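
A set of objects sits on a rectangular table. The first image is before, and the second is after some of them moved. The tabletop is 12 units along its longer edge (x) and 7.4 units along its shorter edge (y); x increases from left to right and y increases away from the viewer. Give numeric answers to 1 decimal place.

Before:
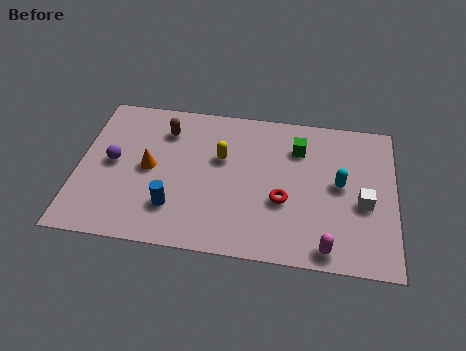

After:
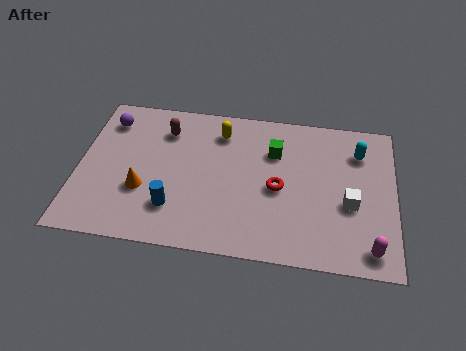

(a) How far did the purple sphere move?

2.1

From (1.3, 3.8) to (1.0, 5.9), the purple sphere covered √(0.3² + 2.1²) ≈ 2.1 units.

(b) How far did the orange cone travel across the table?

1.1

From (2.7, 3.7) to (2.5, 2.6), the orange cone covered √(0.2² + 1.1²) ≈ 1.1 units.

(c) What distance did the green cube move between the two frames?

0.9

From (8.3, 5.5) to (7.4, 5.2), the green cube covered √(0.9² + 0.3²) ≈ 0.9 units.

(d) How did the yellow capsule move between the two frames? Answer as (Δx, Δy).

(-0.1, 1.3)

The yellow capsule was at about (5.4, 4.6) and moved to about (5.3, 5.9).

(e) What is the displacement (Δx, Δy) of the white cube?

(-0.5, -0.1)

From the two frames, the white cube sits at roughly (10.8, 3.1) before and (10.3, 3.0) after.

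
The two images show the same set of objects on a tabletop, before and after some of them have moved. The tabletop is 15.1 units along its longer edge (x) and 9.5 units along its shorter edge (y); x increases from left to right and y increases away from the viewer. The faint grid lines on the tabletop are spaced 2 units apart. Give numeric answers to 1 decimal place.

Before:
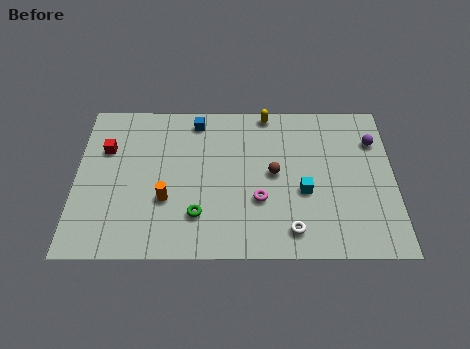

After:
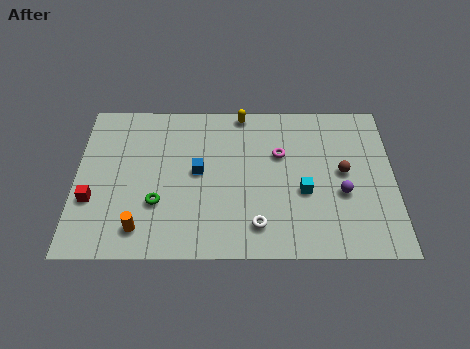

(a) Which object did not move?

the cyan cube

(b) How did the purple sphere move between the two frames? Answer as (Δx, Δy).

(-1.6, -3.2)

The purple sphere was at about (14.2, 6.9) and moved to about (12.6, 3.7).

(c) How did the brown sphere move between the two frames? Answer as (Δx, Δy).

(3.3, 0.1)

The brown sphere started near (9.4, 4.9) and ended near (12.7, 5.0).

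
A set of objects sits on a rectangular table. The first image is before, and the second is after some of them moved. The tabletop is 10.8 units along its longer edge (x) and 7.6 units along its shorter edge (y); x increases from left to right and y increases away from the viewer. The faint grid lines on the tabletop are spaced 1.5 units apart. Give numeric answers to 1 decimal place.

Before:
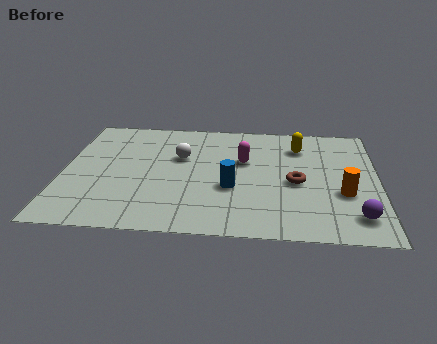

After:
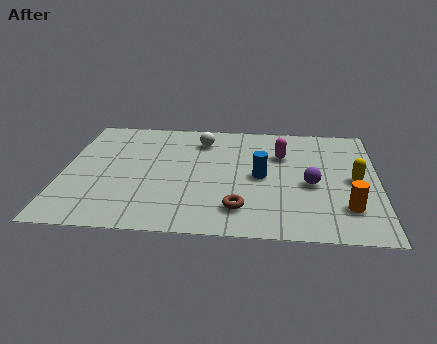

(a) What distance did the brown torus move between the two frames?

2.6

The brown torus moved from about (8.0, 3.4) to (6.1, 1.6), a distance of √(1.9² + 1.8²) ≈ 2.6.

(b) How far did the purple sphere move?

2.4

From (10.0, 1.4) to (8.5, 3.3), the purple sphere covered √(1.5² + 1.9²) ≈ 2.4 units.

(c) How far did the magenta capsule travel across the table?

1.4

From (6.2, 4.7) to (7.5, 5.2), the magenta capsule covered √(1.3² + 0.5²) ≈ 1.4 units.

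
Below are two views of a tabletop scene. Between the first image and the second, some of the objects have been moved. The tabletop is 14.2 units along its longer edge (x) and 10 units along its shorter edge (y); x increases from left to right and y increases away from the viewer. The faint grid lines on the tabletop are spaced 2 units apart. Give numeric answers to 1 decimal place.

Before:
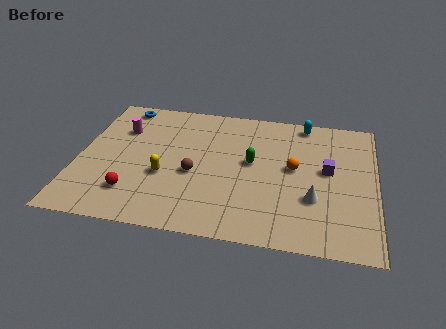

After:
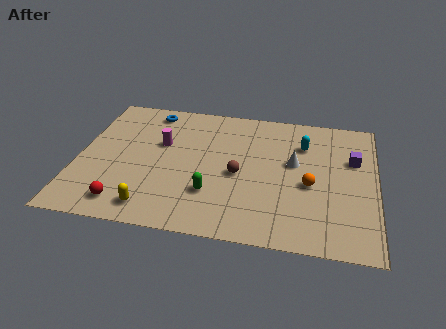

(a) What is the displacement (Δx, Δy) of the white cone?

(-1.0, 2.5)

The white cone started near (11.3, 3.3) and ended near (10.3, 5.8).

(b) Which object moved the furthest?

the green capsule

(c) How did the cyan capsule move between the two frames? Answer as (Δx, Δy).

(0.0, -1.7)

The cyan capsule started near (10.7, 9.0) and ended near (10.7, 7.3).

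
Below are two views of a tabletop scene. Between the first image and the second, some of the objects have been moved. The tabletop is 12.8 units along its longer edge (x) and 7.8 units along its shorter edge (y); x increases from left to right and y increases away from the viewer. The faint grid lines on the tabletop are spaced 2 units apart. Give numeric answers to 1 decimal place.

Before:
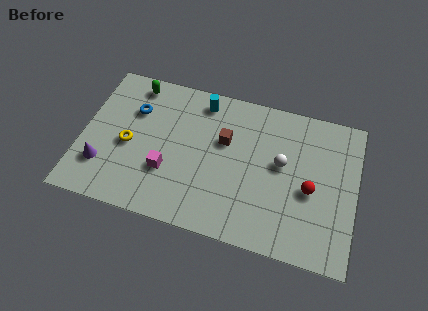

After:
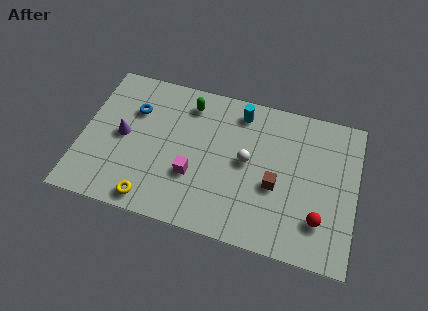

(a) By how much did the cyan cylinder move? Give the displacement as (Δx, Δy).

(1.8, -0.1)

The cyan cylinder started near (5.4, 6.7) and ended near (7.2, 6.6).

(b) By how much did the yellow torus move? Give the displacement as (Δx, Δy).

(1.3, -2.6)

The yellow torus started near (2.2, 3.5) and ended near (3.5, 0.9).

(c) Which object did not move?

the blue torus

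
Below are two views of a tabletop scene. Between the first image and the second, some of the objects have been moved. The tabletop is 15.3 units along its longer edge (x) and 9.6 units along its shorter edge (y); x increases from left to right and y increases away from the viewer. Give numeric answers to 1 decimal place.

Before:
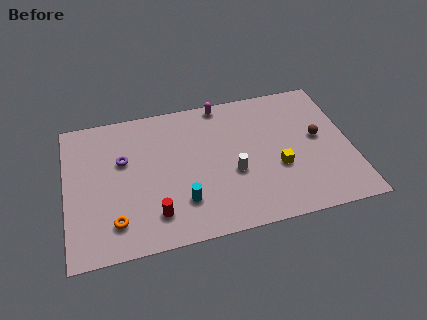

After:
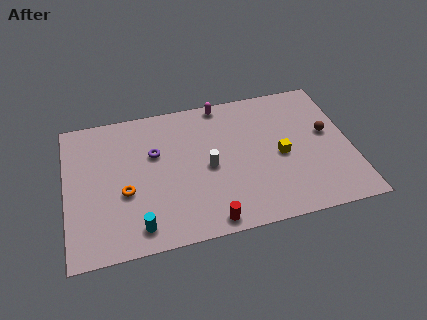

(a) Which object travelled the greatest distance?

the red cylinder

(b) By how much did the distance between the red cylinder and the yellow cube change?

-1.5

They were about 6.9 units apart before and 5.4 after — 1.5 units closer together.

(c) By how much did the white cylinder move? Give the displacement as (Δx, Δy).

(-1.3, 0.7)

The white cylinder was at about (8.9, 3.8) and moved to about (7.6, 4.5).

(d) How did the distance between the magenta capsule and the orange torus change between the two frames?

-1.7

The distance was about 9.1 in the first image and 7.4 in the second, so they moved 1.7 units closer together.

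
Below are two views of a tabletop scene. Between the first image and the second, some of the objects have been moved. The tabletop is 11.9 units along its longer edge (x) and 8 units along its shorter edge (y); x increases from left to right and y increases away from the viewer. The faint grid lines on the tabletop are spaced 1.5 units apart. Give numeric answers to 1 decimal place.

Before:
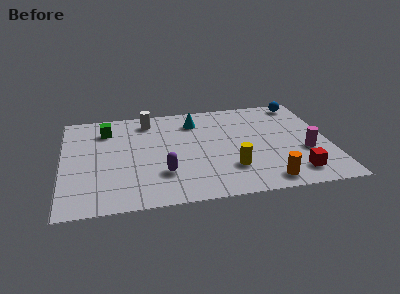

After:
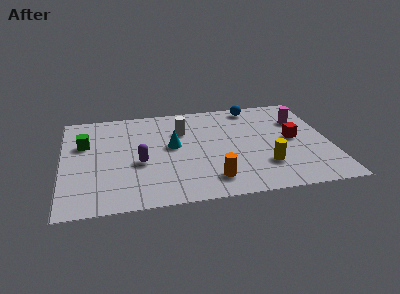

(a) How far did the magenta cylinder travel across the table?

2.6

From (10.8, 3.0) to (10.7, 5.6), the magenta cylinder covered √(0.1² + 2.6²) ≈ 2.6 units.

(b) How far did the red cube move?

2.7

The red cube was near (10.2, 1.4) before and (10.3, 4.1) after, so it travelled √(0.1² + 2.7²) ≈ 2.7 units.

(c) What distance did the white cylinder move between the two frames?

1.9

From (3.9, 6.7) to (5.4, 5.6), the white cylinder covered √(1.5² + 1.1²) ≈ 1.9 units.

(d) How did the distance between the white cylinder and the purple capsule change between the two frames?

-1.4

The distance was about 4.4 in the first image and 3.0 in the second, so they moved 1.4 units closer together.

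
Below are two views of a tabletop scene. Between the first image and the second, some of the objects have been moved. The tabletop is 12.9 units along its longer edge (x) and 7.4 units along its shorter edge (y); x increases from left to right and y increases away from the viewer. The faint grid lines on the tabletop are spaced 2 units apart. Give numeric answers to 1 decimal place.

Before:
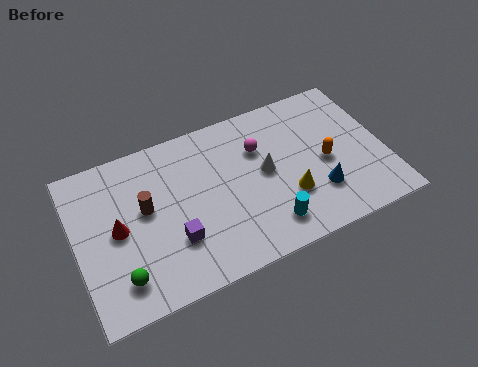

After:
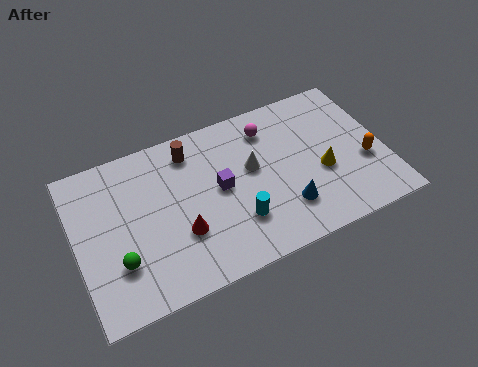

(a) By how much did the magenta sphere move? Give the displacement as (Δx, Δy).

(0.5, 0.8)

The magenta sphere was at about (7.8, 5.1) and moved to about (8.3, 5.9).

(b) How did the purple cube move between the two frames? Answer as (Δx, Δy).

(2.1, 1.6)

From the two frames, the purple cube sits at roughly (3.9, 2.3) before and (6.0, 3.9) after.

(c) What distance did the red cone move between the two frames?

2.8

The red cone was near (1.7, 3.7) before and (4.2, 2.5) after, so it travelled √(2.5² + 1.2²) ≈ 2.8 units.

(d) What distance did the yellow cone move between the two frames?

1.6

The yellow cone moved from about (8.7, 2.4) to (10.2, 3.0), a distance of √(1.5² + 0.6²) ≈ 1.6.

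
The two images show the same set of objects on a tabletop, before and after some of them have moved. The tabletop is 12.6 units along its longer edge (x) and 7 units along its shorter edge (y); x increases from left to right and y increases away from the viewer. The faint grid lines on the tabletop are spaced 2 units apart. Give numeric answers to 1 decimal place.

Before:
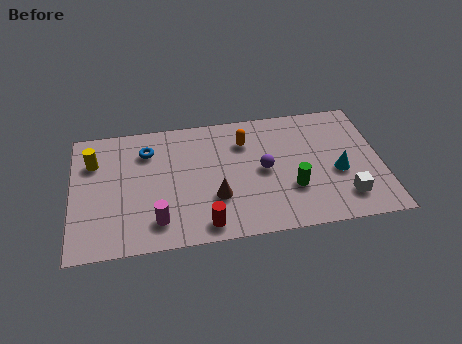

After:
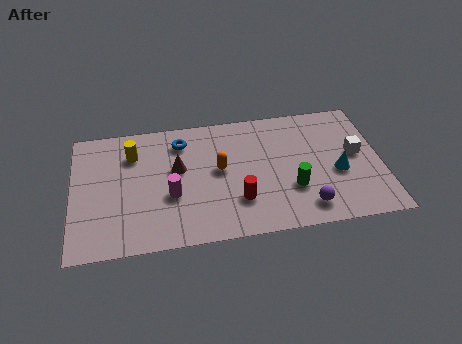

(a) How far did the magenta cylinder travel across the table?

1.4

The magenta cylinder moved from about (3.4, 1.4) to (4.0, 2.7), a distance of √(0.6² + 1.3²) ≈ 1.4.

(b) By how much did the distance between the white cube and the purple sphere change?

-0.4

They were about 3.8 units apart before and 3.4 after — 0.4 units closer together.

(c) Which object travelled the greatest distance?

the purple sphere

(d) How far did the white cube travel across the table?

2.4

The white cube was near (11.0, 1.5) before and (11.6, 3.8) after, so it travelled √(0.6² + 2.3²) ≈ 2.4 units.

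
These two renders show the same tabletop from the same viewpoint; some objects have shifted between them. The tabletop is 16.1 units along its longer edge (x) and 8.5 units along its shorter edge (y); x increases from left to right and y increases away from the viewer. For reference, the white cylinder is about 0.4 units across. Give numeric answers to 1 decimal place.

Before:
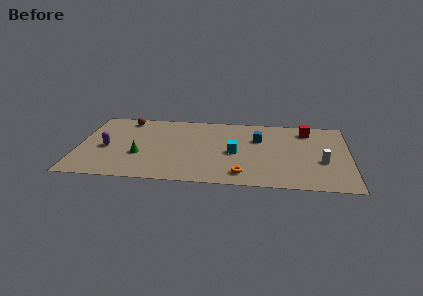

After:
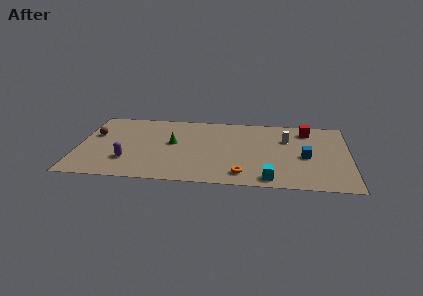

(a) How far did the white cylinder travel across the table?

3.3

From (14.5, 3.3) to (12.4, 5.8), the white cylinder covered √(2.1² + 2.5²) ≈ 3.3 units.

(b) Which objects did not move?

the orange torus and the red cube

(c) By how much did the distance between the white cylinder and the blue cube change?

-2.2

They were about 4.5 units apart before and 2.3 after — 2.2 units closer together.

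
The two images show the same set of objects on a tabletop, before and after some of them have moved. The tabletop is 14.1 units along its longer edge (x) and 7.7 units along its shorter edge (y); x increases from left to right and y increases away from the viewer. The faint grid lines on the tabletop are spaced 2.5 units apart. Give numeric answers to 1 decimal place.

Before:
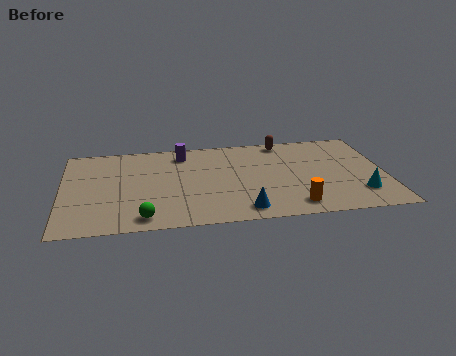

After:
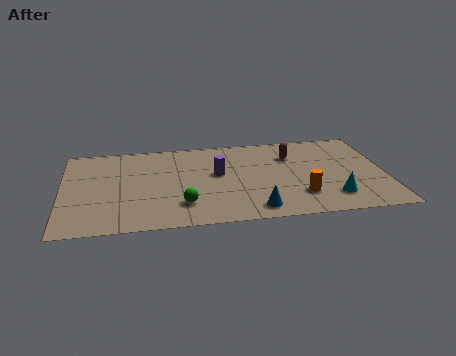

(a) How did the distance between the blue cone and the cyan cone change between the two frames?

-1.7

They were about 5.2 units apart before and 3.5 after — 1.7 units closer together.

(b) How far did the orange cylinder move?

0.9

The orange cylinder moved from about (10.0, 1.2) to (10.3, 2.0), a distance of √(0.3² + 0.8²) ≈ 0.9.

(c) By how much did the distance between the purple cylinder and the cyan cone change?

-3.2

Before: roughly 8.8 units apart; after: 5.6. That's 3.2 units closer together.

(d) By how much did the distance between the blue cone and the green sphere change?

-1.1

The distance was about 4.3 in the first image and 3.2 in the second, so they moved 1.1 units closer together.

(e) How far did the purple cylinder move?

2.5

The purple cylinder was near (5.3, 6.4) before and (6.8, 4.4) after, so it travelled √(1.5² + 2.0²) ≈ 2.5 units.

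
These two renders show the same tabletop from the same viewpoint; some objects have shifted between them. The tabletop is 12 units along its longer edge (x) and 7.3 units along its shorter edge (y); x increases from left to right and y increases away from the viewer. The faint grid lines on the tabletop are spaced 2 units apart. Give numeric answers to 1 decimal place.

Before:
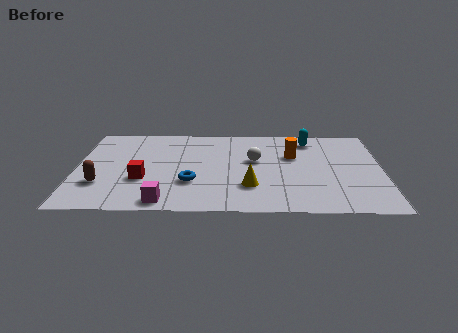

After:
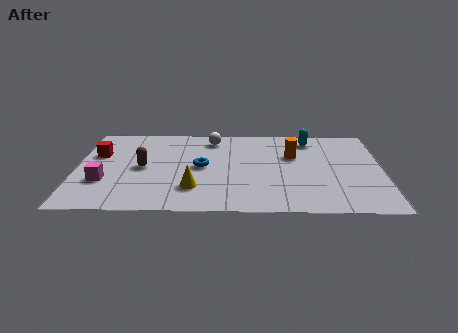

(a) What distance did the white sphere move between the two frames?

2.5

The white sphere was near (7.0, 4.3) before and (5.3, 6.1) after, so it travelled √(1.7² + 1.8²) ≈ 2.5 units.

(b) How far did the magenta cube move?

2.9

The magenta cube was near (3.5, 0.8) before and (1.1, 2.4) after, so it travelled √(2.4² + 1.6²) ≈ 2.9 units.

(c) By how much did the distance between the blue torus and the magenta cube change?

+2.1

Before: roughly 1.9 units apart; after: 4.0. That's 2.1 units further apart.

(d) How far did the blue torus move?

1.4

The blue torus was near (4.5, 2.4) before and (4.9, 3.7) after, so it travelled √(0.4² + 1.3²) ≈ 1.4 units.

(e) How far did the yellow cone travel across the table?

2.2

The yellow cone was near (6.8, 2.1) before and (4.6, 1.9) after, so it travelled √(2.2² + 0.2²) ≈ 2.2 units.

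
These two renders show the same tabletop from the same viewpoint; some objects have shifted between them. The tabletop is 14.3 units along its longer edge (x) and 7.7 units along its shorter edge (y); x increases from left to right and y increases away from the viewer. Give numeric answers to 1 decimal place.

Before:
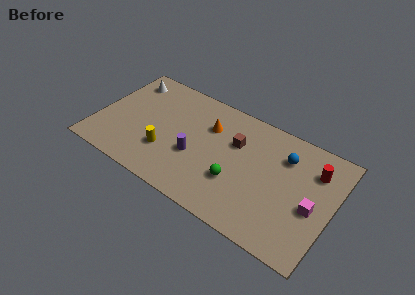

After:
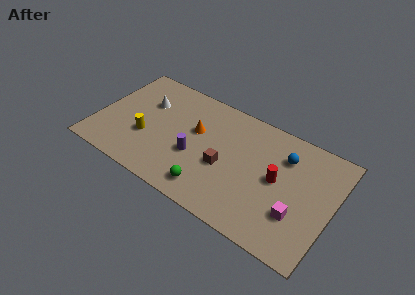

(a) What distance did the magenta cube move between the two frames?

1.2

The magenta cube was near (13.2, 3.3) before and (12.4, 2.4) after, so it travelled √(0.8² + 0.9²) ≈ 1.2 units.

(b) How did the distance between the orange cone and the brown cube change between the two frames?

+0.8

They were about 1.7 units apart before and 2.5 after — 0.8 units further apart.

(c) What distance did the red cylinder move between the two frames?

2.6

From (13.0, 5.7) to (11.0, 4.0), the red cylinder covered √(2.0² + 1.7²) ≈ 2.6 units.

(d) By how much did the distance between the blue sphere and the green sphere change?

+1.9

The distance was about 4.0 in the first image and 5.9 in the second, so they moved 1.9 units further apart.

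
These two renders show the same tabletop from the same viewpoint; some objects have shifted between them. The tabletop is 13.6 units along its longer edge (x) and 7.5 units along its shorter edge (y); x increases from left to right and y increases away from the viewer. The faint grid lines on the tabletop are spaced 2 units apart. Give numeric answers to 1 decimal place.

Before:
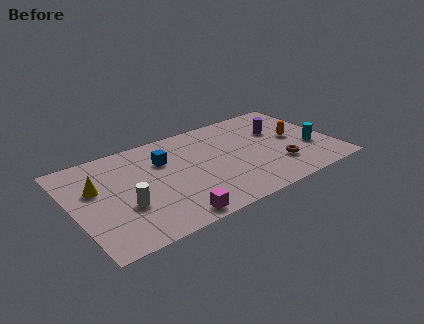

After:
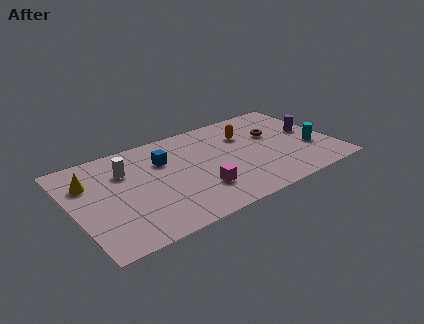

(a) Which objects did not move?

the blue cube and the cyan cylinder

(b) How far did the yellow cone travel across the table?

0.7

The yellow cone was near (1.3, 4.7) before and (1.0, 5.3) after, so it travelled √(0.3² + 0.6²) ≈ 0.7 units.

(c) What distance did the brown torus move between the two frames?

2.6

The brown torus moved from about (10.5, 2.1) to (10.7, 4.7), a distance of √(0.2² + 2.6²) ≈ 2.6.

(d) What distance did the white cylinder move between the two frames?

2.6

The white cylinder was near (2.5, 2.7) before and (2.9, 5.3) after, so it travelled √(0.4² + 2.6²) ≈ 2.6 units.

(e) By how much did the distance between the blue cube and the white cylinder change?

-1.5

The distance was about 3.5 in the first image and 2.0 in the second, so they moved 1.5 units closer together.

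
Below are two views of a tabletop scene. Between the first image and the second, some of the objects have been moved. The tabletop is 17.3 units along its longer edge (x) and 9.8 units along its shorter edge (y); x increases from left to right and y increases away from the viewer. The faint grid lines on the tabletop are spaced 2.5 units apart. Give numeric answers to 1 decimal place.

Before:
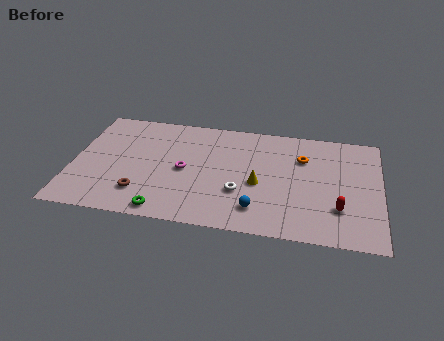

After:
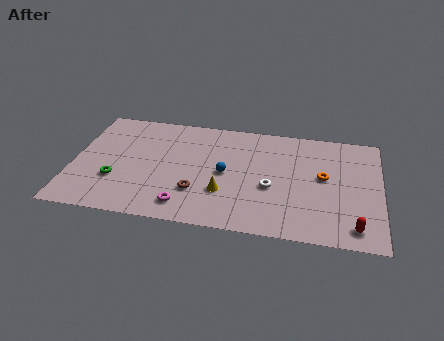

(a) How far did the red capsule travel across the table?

1.7

The red capsule was near (15.0, 2.8) before and (15.9, 1.4) after, so it travelled √(0.9² + 1.4²) ≈ 1.7 units.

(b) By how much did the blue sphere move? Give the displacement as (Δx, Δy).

(-1.9, 2.8)

The blue sphere started near (10.5, 2.0) and ended near (8.6, 4.8).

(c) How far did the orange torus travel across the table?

1.9

The orange torus was near (12.9, 6.9) before and (14.1, 5.4) after, so it travelled √(1.2² + 1.5²) ≈ 1.9 units.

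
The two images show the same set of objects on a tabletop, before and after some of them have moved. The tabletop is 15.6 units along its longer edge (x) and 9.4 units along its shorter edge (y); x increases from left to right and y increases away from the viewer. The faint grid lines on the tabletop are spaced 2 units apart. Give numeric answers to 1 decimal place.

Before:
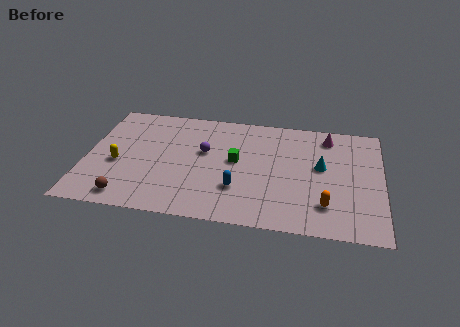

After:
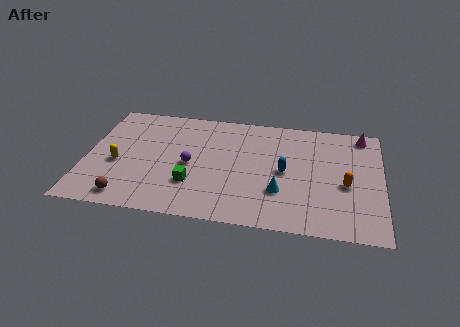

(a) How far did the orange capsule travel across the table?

2.1

From (12.7, 2.2) to (13.7, 4.0), the orange capsule covered √(1.0² + 1.8²) ≈ 2.1 units.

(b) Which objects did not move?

the yellow capsule and the brown sphere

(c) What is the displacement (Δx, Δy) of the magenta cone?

(1.8, 0.4)

The magenta cone was at about (12.7, 7.9) and moved to about (14.5, 8.3).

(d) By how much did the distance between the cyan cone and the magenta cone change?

+4.2

Before: roughly 2.6 units apart; after: 6.8. That's 4.2 units further apart.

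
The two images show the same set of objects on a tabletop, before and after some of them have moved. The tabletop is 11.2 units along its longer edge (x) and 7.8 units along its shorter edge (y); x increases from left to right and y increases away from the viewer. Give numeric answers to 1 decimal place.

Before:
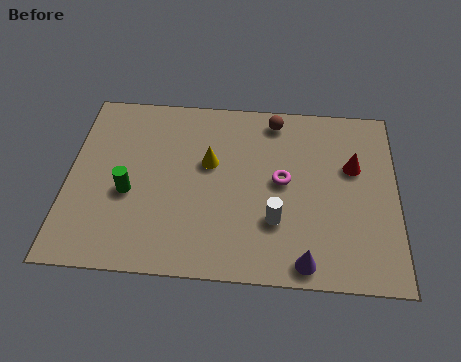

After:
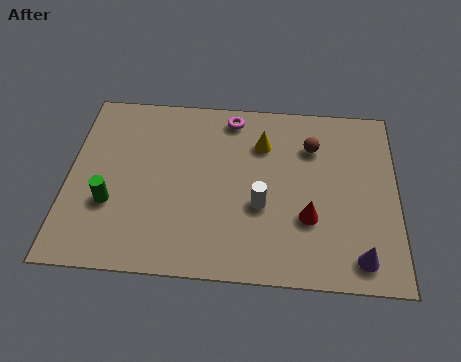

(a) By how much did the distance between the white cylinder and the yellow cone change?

-0.6

Before: roughly 3.3 units apart; after: 2.7. That's 0.6 units closer together.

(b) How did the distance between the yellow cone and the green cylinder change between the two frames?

+2.8

Before: roughly 3.1 units apart; after: 5.9. That's 2.8 units further apart.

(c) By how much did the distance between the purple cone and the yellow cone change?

+0.6

Before: roughly 5.1 units apart; after: 5.7. That's 0.6 units further apart.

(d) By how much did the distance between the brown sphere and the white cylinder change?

-1.2

Before: roughly 4.4 units apart; after: 3.2. That's 1.2 units closer together.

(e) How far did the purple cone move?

1.8

The purple cone moved from about (8.1, 0.8) to (9.9, 1.1), a distance of √(1.8² + 0.3²) ≈ 1.8.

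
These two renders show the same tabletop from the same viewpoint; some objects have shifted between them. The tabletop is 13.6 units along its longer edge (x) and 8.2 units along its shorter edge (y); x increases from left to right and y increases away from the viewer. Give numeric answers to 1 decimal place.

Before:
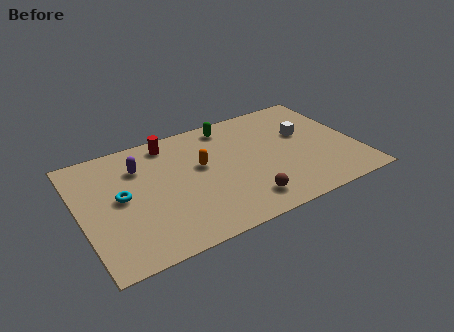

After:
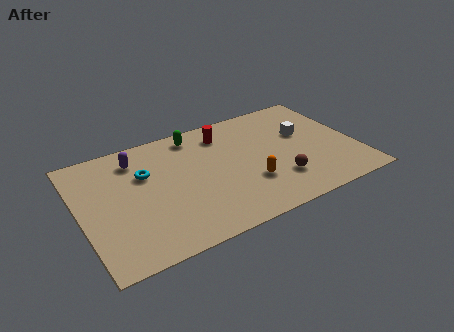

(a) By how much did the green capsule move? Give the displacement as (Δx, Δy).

(-1.7, 0.0)

From the two frames, the green capsule sits at roughly (7.7, 7.1) before and (6.0, 7.1) after.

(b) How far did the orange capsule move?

3.0

The orange capsule moved from about (6.0, 4.8) to (8.1, 2.6), a distance of √(2.1² + 2.2²) ≈ 3.0.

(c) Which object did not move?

the white cube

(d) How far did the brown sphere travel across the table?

1.9

From (7.7, 1.5) to (9.5, 2.2), the brown sphere covered √(1.8² + 0.7²) ≈ 1.9 units.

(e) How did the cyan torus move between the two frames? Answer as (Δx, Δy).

(1.3, 1.1)

The cyan torus started near (2.0, 4.3) and ended near (3.3, 5.4).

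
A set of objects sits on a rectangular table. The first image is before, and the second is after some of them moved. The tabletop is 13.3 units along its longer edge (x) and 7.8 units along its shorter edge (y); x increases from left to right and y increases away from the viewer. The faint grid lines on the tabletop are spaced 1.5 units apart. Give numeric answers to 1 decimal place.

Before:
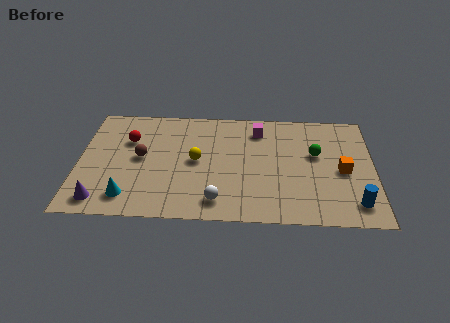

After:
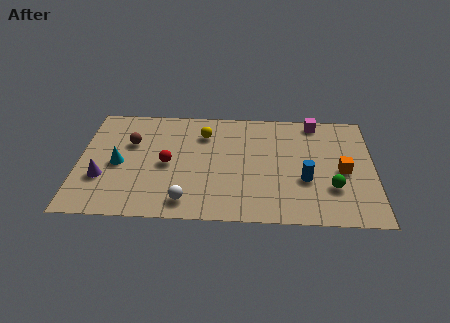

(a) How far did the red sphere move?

2.4

From (2.2, 5.3) to (4.0, 3.7), the red sphere covered √(1.8² + 1.6²) ≈ 2.4 units.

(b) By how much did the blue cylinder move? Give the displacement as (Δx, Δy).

(-2.2, 1.5)

The blue cylinder started near (12.4, 1.4) and ended near (10.2, 2.9).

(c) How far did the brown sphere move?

1.1

From (2.8, 4.1) to (2.3, 5.1), the brown sphere covered √(0.5² + 1.0²) ≈ 1.1 units.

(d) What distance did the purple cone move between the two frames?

1.5

From (1.1, 1.1) to (1.1, 2.6), the purple cone covered √(0.0² + 1.5²) ≈ 1.5 units.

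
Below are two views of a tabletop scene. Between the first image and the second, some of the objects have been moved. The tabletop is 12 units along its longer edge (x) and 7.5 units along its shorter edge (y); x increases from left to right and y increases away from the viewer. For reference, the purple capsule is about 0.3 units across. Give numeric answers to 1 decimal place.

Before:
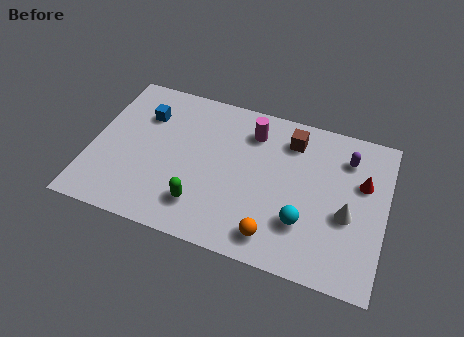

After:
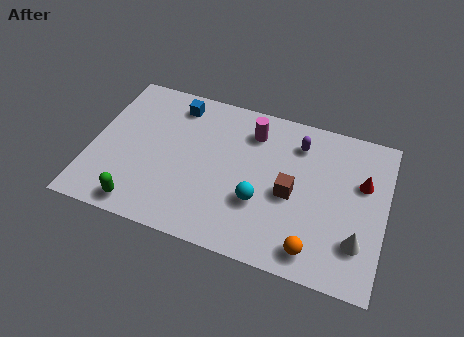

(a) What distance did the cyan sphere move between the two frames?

1.8

From (8.8, 2.2) to (7.0, 2.6), the cyan sphere covered √(1.8² + 0.4²) ≈ 1.8 units.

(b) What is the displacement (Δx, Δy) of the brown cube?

(0.2, -2.6)

The brown cube was at about (8.0, 6.0) and moved to about (8.2, 3.4).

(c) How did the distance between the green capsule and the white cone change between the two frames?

+2.8

Before: roughly 6.0 units apart; after: 8.8. That's 2.8 units further apart.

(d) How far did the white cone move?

1.2

The white cone moved from about (10.5, 3.1) to (11.0, 2.0), a distance of √(0.5² + 1.1²) ≈ 1.2.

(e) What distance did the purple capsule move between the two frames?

2.0

The purple capsule was near (10.3, 5.8) before and (8.3, 5.9) after, so it travelled √(2.0² + 0.1²) ≈ 2.0 units.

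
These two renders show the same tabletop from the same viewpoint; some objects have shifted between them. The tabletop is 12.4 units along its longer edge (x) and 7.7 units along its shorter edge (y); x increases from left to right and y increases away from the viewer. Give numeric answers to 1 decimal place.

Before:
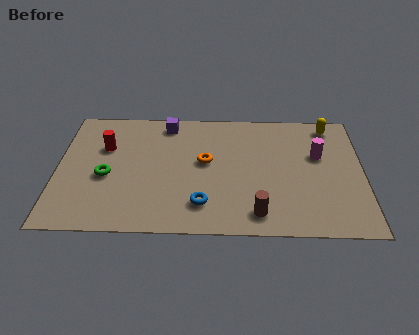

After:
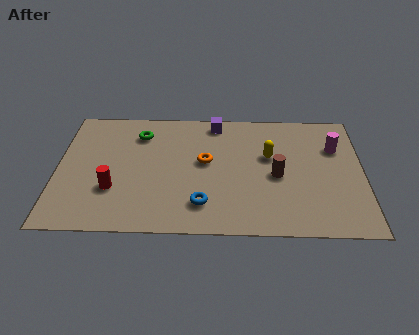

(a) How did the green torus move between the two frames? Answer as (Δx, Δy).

(1.3, 2.7)

The green torus started near (2.0, 3.3) and ended near (3.3, 6.0).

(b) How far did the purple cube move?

2.0

The purple cube was near (4.4, 6.7) before and (6.4, 6.8) after, so it travelled √(2.0² + 0.1²) ≈ 2.0 units.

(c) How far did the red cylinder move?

2.6

The red cylinder moved from about (1.9, 5.1) to (2.3, 2.5), a distance of √(0.4² + 2.6²) ≈ 2.6.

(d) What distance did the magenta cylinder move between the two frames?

0.9

The magenta cylinder moved from about (10.6, 4.8) to (11.3, 5.3), a distance of √(0.7² + 0.5²) ≈ 0.9.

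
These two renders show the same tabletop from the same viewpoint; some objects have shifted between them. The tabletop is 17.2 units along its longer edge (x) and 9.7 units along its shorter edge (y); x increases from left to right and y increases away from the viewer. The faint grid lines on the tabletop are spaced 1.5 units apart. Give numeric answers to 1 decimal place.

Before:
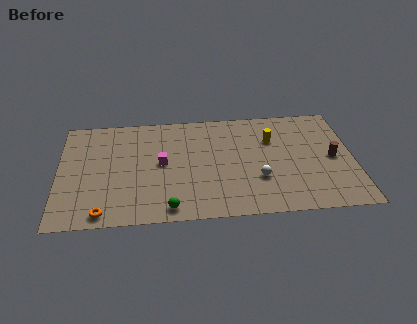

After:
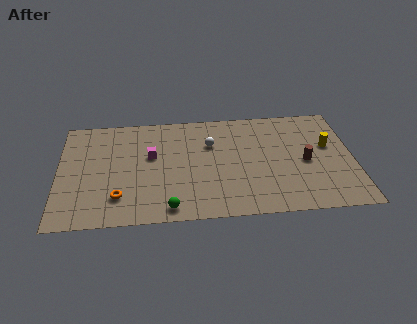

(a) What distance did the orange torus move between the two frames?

1.6

The orange torus moved from about (2.6, 1.0) to (3.5, 2.3), a distance of √(0.9² + 1.3²) ≈ 1.6.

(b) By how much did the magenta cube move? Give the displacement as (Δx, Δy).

(-0.6, 0.7)

The magenta cube was at about (6.0, 5.1) and moved to about (5.4, 5.8).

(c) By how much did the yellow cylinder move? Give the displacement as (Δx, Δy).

(3.3, -0.9)

From the two frames, the yellow cylinder sits at roughly (12.5, 6.7) before and (15.8, 5.8) after.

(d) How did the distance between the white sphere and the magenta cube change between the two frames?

-2.3

The distance was about 5.9 in the first image and 3.6 in the second, so they moved 2.3 units closer together.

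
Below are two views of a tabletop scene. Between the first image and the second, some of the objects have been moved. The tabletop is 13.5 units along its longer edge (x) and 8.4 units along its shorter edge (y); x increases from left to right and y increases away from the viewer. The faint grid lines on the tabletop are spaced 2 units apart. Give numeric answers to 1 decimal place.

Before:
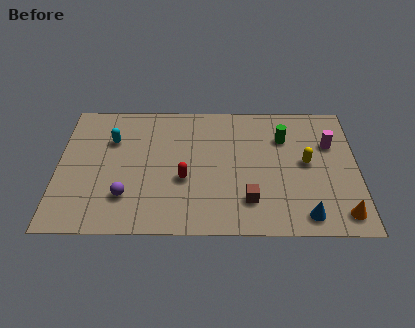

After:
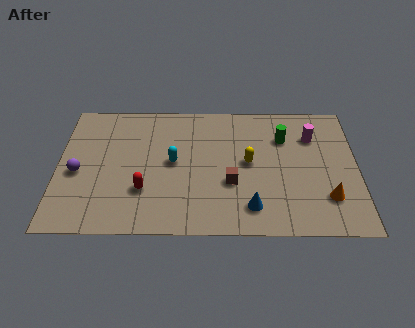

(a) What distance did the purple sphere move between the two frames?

2.7

The purple sphere moved from about (3.1, 2.2) to (0.9, 3.7), a distance of √(2.2² + 1.5²) ≈ 2.7.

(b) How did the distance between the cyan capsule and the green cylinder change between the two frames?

-2.6

The distance was about 7.8 in the first image and 5.2 in the second, so they moved 2.6 units closer together.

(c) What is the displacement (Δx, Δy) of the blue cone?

(-2.4, 0.5)

The blue cone started near (11.1, 1.1) and ended near (8.7, 1.6).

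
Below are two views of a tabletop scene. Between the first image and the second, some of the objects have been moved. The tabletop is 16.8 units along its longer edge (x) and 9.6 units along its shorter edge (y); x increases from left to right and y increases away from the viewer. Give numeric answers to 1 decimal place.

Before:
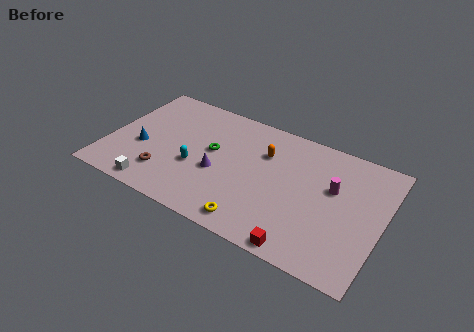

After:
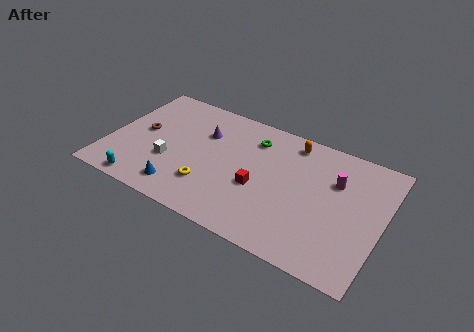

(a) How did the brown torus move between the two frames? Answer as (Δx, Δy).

(-1.9, 2.8)

From the two frames, the brown torus sits at roughly (3.8, 2.3) before and (1.9, 5.1) after.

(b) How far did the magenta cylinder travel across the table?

0.6

The magenta cylinder was near (13.7, 5.9) before and (13.8, 6.5) after, so it travelled √(0.1² + 0.6²) ≈ 0.6 units.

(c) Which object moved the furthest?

the red cube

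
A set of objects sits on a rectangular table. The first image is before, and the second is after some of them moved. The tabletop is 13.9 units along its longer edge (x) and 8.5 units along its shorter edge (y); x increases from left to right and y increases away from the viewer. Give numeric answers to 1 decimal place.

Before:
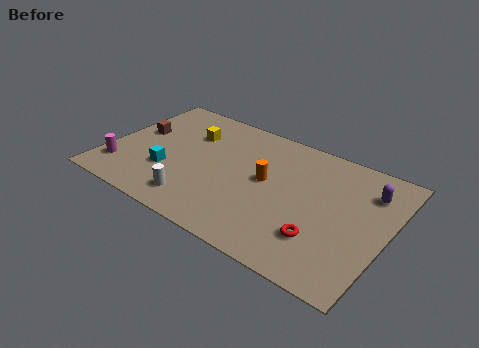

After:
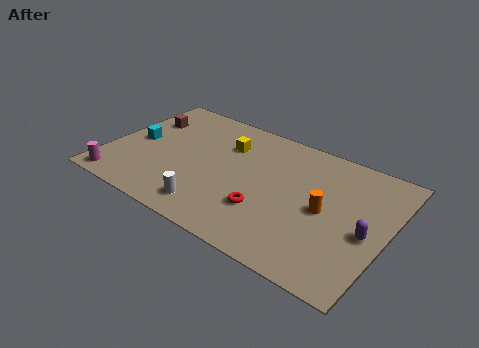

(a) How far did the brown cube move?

1.1

The brown cube moved from about (1.2, 4.9) to (1.3, 6.0), a distance of √(0.1² + 1.1²) ≈ 1.1.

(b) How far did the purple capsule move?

2.7

The purple capsule was near (12.7, 6.4) before and (13.0, 3.7) after, so it travelled √(0.3² + 2.7²) ≈ 2.7 units.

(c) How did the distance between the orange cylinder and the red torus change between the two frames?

-0.8

Before: roughly 3.9 units apart; after: 3.1. That's 0.8 units closer together.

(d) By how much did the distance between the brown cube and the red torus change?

-2.4

Before: roughly 10.1 units apart; after: 7.7. That's 2.4 units closer together.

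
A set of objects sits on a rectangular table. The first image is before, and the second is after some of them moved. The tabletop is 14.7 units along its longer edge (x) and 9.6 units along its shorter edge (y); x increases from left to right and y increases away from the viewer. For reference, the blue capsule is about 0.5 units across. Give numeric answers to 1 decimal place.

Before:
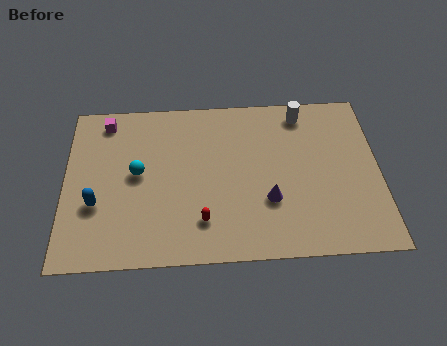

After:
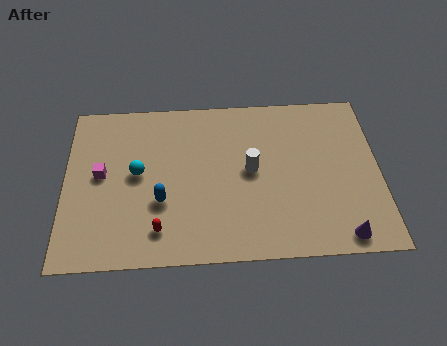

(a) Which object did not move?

the cyan sphere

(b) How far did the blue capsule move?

3.0

From (1.5, 3.4) to (4.5, 3.4), the blue capsule covered √(3.0² + 0.0²) ≈ 3.0 units.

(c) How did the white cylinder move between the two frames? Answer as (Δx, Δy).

(-2.5, -3.3)

The white cylinder was at about (11.2, 8.3) and moved to about (8.7, 5.0).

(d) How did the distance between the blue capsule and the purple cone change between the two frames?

+0.6

Before: roughly 8.0 units apart; after: 8.6. That's 0.6 units further apart.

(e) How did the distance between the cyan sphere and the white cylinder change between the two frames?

-3.1

They were about 8.4 units apart before and 5.3 after — 3.1 units closer together.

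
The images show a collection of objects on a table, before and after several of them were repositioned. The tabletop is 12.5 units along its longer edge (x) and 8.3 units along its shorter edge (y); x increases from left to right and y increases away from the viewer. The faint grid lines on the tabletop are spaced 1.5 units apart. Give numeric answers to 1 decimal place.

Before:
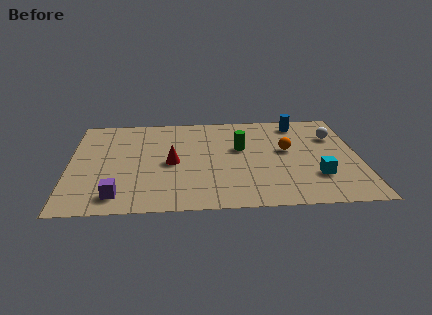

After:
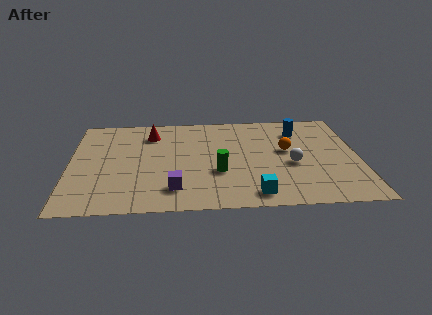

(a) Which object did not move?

the orange sphere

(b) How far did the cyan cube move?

3.0

The cyan cube was near (10.6, 2.4) before and (7.9, 1.1) after, so it travelled √(2.7² + 1.3²) ≈ 3.0 units.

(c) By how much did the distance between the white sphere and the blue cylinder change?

+0.9

Before: roughly 2.0 units apart; after: 2.9. That's 0.9 units further apart.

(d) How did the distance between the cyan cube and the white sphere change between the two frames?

-0.6

They were about 3.5 units apart before and 2.9 after — 0.6 units closer together.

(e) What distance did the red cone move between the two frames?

2.8

From (4.4, 3.9) to (3.5, 6.5), the red cone covered √(0.9² + 2.6²) ≈ 2.8 units.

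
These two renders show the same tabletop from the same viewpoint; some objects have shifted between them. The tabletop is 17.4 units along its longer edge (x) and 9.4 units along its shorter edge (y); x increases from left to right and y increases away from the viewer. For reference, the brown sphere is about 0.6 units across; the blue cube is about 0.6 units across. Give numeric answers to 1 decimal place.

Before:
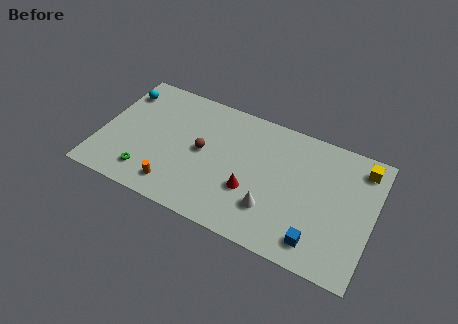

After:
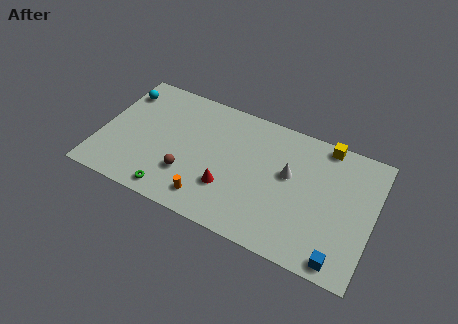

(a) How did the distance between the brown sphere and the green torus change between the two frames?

-2.6

Before: roughly 4.5 units apart; after: 1.9. That's 2.6 units closer together.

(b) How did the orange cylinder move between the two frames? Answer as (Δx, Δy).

(2.2, 0.0)

The orange cylinder was at about (5.1, 1.6) and moved to about (7.3, 1.6).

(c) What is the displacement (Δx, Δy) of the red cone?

(-1.4, -0.4)

From the two frames, the red cone sits at roughly (9.8, 3.3) before and (8.4, 2.9) after.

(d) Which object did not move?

the cyan sphere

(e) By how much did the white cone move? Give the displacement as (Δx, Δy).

(0.8, 2.9)

From the two frames, the white cone sits at roughly (11.2, 2.6) before and (12.0, 5.5) after.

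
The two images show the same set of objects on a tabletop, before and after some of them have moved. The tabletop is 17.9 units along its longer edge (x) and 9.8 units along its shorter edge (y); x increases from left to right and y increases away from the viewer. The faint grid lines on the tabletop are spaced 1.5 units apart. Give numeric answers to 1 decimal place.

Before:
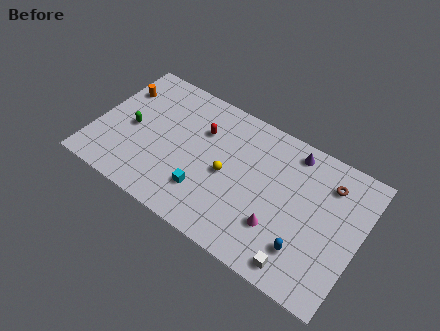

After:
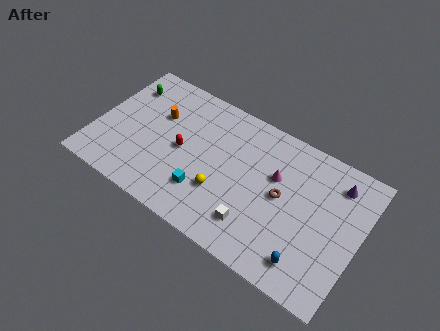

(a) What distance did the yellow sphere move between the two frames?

1.4

The yellow sphere moved from about (9.0, 4.6) to (8.9, 3.2), a distance of √(0.1² + 1.4²) ≈ 1.4.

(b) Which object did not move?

the cyan cube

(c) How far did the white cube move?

3.4

From (14.5, 1.2) to (11.3, 2.2), the white cube covered √(3.2² + 1.0²) ≈ 3.4 units.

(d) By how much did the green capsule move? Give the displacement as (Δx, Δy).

(-1.0, 2.9)

From the two frames, the green capsule sits at roughly (2.4, 4.6) before and (1.4, 7.5) after.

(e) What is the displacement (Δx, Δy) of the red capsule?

(-1.0, -2.1)

From the two frames, the red capsule sits at roughly (6.9, 6.8) before and (5.9, 4.7) after.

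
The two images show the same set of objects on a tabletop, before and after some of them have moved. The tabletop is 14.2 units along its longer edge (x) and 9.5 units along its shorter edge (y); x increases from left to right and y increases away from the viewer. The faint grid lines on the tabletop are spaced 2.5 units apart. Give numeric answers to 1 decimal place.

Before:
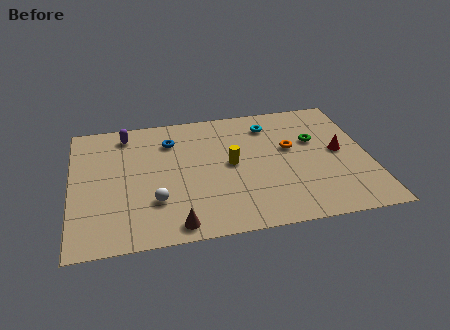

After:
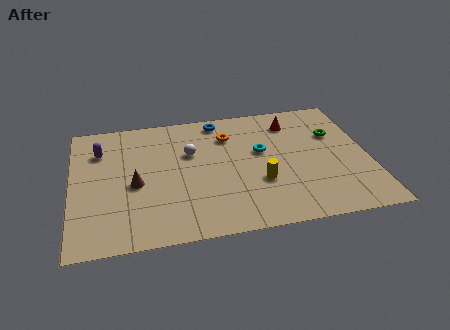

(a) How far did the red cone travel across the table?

3.4

The red cone was near (12.8, 4.9) before and (10.7, 7.6) after, so it travelled √(2.1² + 2.7²) ≈ 3.4 units.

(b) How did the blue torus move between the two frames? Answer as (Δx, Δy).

(2.4, 1.2)

The blue torus was at about (4.8, 7.2) and moved to about (7.2, 8.4).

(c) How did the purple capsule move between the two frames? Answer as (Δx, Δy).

(-1.3, -1.1)

The purple capsule started near (2.7, 8.1) and ended near (1.4, 7.0).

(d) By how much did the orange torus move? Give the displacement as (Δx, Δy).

(-2.9, 1.5)

From the two frames, the orange torus sits at roughly (10.5, 5.6) before and (7.6, 7.1) after.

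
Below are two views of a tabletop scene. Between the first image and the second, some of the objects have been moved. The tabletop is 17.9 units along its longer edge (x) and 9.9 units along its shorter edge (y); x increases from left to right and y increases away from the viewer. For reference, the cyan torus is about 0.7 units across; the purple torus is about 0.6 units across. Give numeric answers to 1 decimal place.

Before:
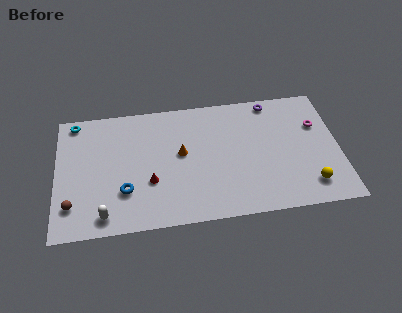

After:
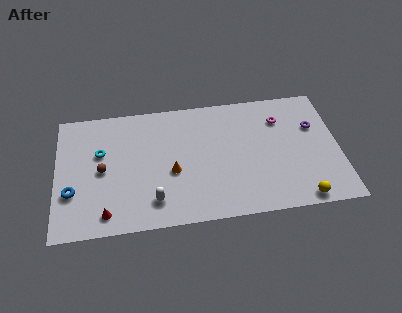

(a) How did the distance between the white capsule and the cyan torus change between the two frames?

-2.5

The distance was about 7.8 in the first image and 5.3 in the second, so they moved 2.5 units closer together.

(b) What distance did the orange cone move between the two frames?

1.5

The orange cone moved from about (7.9, 5.5) to (7.3, 4.1), a distance of √(0.6² + 1.4²) ≈ 1.5.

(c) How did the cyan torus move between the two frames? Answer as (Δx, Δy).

(1.6, -2.7)

From the two frames, the cyan torus sits at roughly (1.2, 8.9) before and (2.8, 6.2) after.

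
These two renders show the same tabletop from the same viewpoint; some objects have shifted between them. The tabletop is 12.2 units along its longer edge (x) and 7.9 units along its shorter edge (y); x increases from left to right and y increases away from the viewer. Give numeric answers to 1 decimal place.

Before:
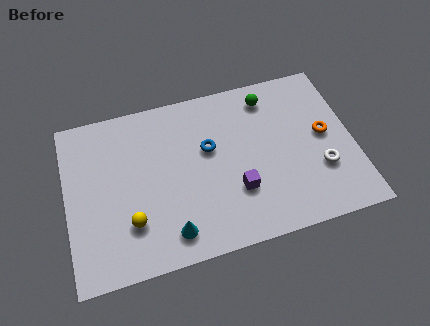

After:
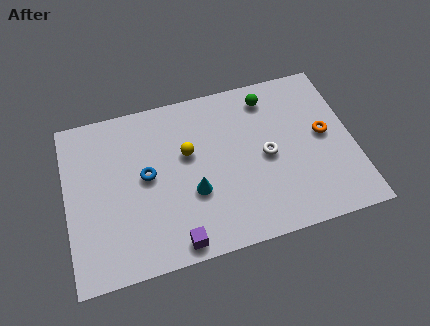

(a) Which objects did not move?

the orange torus and the green sphere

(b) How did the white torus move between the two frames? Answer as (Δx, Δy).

(-2.2, 1.2)

The white torus was at about (10.7, 2.6) and moved to about (8.5, 3.8).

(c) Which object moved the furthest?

the yellow sphere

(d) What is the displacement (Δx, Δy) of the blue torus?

(-2.7, -0.6)

The blue torus started near (6.1, 4.8) and ended near (3.4, 4.2).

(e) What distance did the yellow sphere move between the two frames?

3.7

The yellow sphere moved from about (2.6, 2.2) to (5.2, 4.8), a distance of √(2.6² + 2.6²) ≈ 3.7.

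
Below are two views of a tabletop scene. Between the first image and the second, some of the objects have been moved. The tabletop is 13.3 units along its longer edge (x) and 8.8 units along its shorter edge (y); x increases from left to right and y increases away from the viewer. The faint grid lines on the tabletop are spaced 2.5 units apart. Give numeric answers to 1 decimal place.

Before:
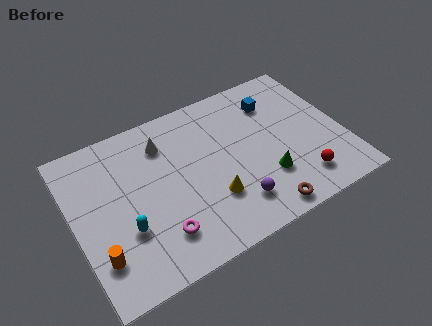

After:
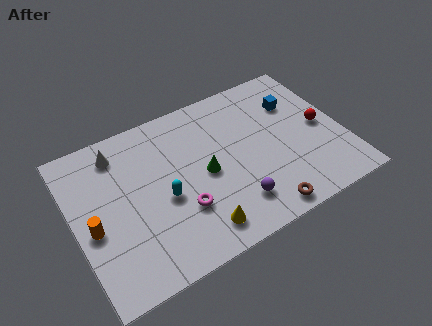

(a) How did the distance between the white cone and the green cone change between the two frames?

-1.2

They were about 6.2 units apart before and 5.0 after — 1.2 units closer together.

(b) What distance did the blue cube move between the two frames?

1.1

The blue cube moved from about (10.3, 6.7) to (11.3, 6.2), a distance of √(1.0² + 0.5²) ≈ 1.1.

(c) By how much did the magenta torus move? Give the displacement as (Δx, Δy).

(1.2, 0.8)

The magenta torus was at about (3.8, 2.0) and moved to about (5.0, 2.8).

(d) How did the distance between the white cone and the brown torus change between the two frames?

+1.8

Before: roughly 7.1 units apart; after: 8.9. That's 1.8 units further apart.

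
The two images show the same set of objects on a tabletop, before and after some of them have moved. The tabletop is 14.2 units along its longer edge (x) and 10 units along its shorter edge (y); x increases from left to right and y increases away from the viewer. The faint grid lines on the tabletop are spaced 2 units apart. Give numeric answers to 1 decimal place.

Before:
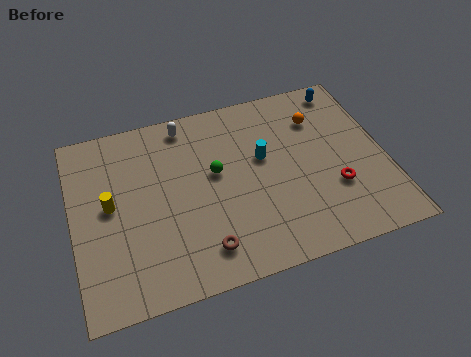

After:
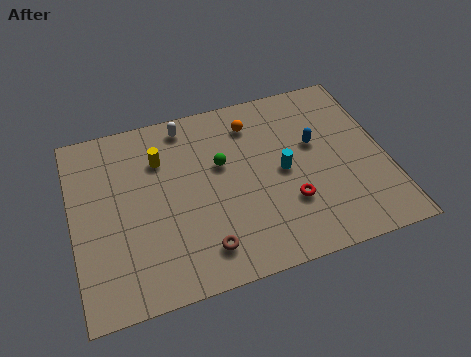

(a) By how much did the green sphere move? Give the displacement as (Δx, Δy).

(0.3, 0.4)

From the two frames, the green sphere sits at roughly (6.5, 5.7) before and (6.8, 6.1) after.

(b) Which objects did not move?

the white capsule and the brown torus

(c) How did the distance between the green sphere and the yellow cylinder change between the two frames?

-1.9

The distance was about 4.8 in the first image and 2.9 in the second, so they moved 1.9 units closer together.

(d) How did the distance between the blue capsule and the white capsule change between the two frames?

-1.0

They were about 7.4 units apart before and 6.4 after — 1.0 units closer together.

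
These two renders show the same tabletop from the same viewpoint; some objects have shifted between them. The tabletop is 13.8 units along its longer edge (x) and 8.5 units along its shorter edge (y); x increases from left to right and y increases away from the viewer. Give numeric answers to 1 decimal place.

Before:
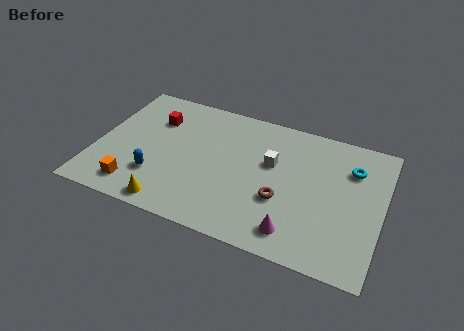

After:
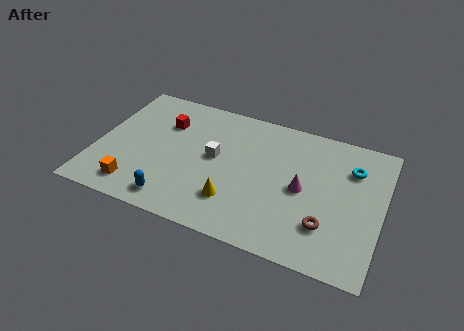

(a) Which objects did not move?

the orange cube and the cyan torus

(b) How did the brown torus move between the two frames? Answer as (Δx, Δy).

(2.2, -0.8)

The brown torus was at about (9.1, 3.1) and moved to about (11.3, 2.3).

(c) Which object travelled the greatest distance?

the yellow cone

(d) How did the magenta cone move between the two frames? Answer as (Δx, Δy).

(0.1, 2.7)

From the two frames, the magenta cone sits at roughly (9.9, 1.4) before and (10.0, 4.1) after.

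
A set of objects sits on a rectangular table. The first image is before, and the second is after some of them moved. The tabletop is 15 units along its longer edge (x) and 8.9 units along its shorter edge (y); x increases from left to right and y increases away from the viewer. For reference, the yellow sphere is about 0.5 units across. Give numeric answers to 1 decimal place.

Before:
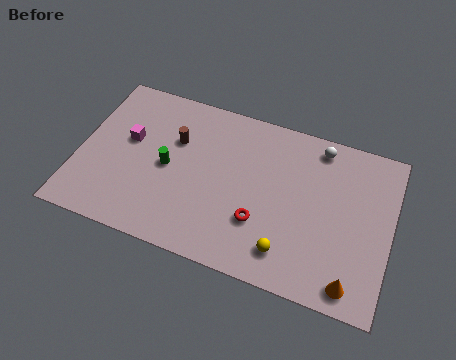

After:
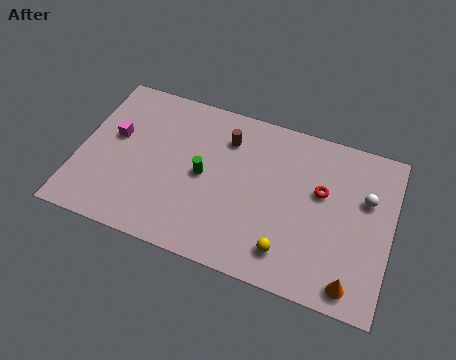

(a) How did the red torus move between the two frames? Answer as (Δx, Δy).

(2.7, 2.6)

The red torus started near (8.9, 2.8) and ended near (11.6, 5.4).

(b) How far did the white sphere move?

3.2

The white sphere was near (11.3, 7.8) before and (13.7, 5.7) after, so it travelled √(2.4² + 2.1²) ≈ 3.2 units.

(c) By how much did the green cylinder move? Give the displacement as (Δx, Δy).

(1.7, 0.1)

From the two frames, the green cylinder sits at roughly (4.3, 4.3) before and (6.0, 4.4) after.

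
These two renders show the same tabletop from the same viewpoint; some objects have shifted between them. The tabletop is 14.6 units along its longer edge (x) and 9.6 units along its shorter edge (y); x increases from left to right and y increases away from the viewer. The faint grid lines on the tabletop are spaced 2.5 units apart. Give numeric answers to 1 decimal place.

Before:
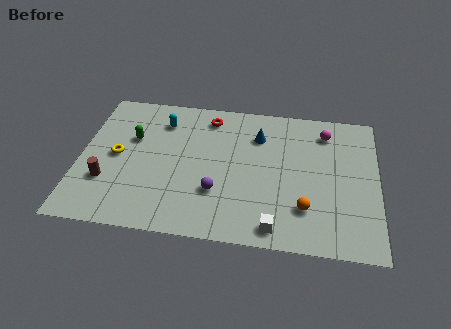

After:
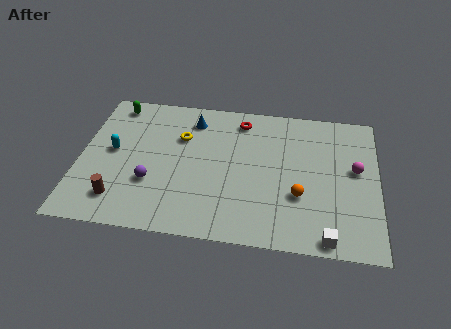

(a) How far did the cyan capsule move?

3.3

From (3.9, 7.5) to (1.6, 5.1), the cyan capsule covered √(2.3² + 2.4²) ≈ 3.3 units.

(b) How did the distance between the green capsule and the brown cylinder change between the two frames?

+3.2

The distance was about 3.3 in the first image and 6.5 in the second, so they moved 3.2 units further apart.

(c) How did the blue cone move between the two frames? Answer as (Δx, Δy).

(-3.3, 0.7)

From the two frames, the blue cone sits at roughly (8.7, 7.1) before and (5.4, 7.8) after.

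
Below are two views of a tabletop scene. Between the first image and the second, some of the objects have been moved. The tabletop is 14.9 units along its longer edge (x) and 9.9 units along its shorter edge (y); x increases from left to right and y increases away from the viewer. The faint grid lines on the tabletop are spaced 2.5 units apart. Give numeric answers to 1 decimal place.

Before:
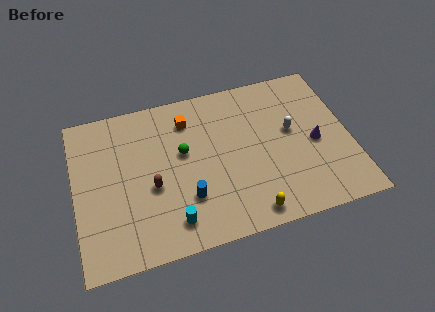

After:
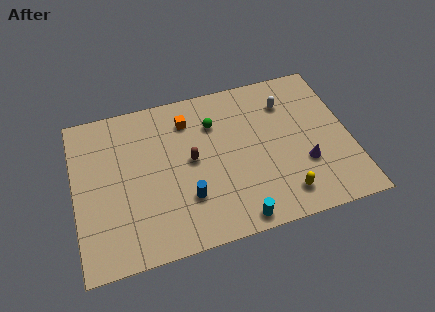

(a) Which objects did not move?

the blue cylinder and the orange cube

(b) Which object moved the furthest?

the cyan cylinder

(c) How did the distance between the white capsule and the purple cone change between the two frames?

+2.6

The distance was about 1.6 in the first image and 4.2 in the second, so they moved 2.6 units further apart.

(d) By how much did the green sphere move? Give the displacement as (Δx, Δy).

(1.8, 1.4)

From the two frames, the green sphere sits at roughly (5.9, 5.8) before and (7.7, 7.2) after.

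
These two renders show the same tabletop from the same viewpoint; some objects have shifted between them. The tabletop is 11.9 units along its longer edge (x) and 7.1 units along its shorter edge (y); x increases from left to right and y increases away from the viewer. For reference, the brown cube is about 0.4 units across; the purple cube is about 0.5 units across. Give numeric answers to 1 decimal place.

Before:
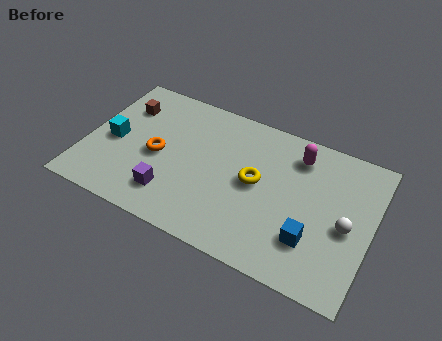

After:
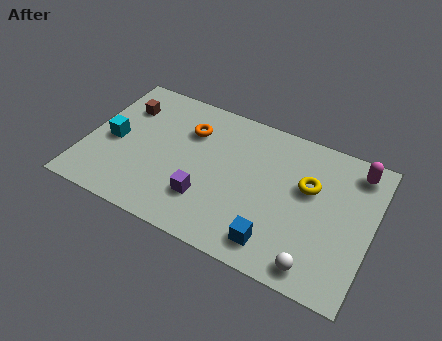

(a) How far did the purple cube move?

1.5

The purple cube moved from about (3.8, 1.6) to (5.2, 2.0), a distance of √(1.4² + 0.4²) ≈ 1.5.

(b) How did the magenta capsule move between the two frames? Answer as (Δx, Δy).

(2.4, 0.3)

The magenta capsule started near (8.6, 5.7) and ended near (11.0, 6.0).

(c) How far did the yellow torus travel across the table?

2.2

From (7.1, 3.7) to (9.2, 4.4), the yellow torus covered √(2.1² + 0.7²) ≈ 2.2 units.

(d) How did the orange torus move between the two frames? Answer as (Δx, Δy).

(1.1, 1.8)

The orange torus was at about (3.0, 3.3) and moved to about (4.1, 5.1).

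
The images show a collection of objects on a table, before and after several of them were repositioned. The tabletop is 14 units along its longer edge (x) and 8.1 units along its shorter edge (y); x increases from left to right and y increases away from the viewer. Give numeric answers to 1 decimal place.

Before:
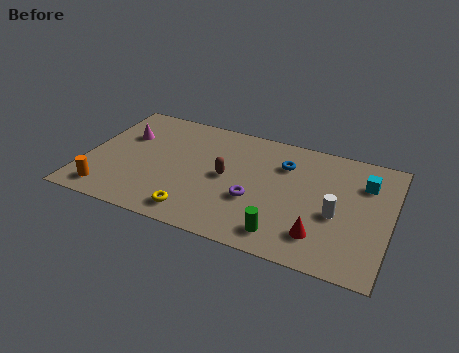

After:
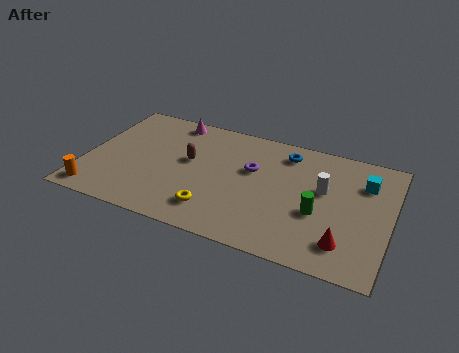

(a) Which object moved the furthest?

the magenta cone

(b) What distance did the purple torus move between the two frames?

2.0

The purple torus was near (7.9, 3.0) before and (7.6, 5.0) after, so it travelled √(0.3² + 2.0²) ≈ 2.0 units.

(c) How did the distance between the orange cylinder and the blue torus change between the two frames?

+1.0

They were about 9.0 units apart before and 10.0 after — 1.0 units further apart.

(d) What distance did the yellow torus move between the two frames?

0.9

From (5.4, 1.2) to (6.2, 1.7), the yellow torus covered √(0.8² + 0.5²) ≈ 0.9 units.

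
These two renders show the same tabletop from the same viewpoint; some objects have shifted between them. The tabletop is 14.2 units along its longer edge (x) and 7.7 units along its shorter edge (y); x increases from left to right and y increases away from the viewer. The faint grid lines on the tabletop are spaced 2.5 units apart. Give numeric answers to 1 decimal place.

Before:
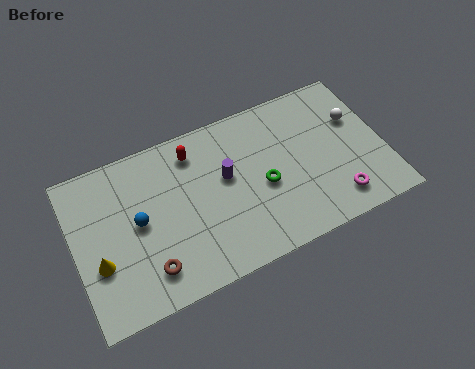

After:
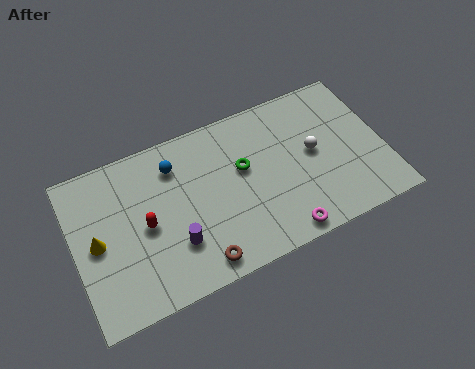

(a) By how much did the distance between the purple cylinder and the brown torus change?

-3.3

The distance was about 4.9 in the first image and 1.6 in the second, so they moved 3.3 units closer together.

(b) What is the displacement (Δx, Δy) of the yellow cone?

(0.0, 1.0)

The yellow cone started near (1.0, 2.8) and ended near (1.0, 3.8).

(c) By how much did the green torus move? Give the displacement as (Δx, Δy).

(-0.8, 1.2)

The green torus was at about (8.6, 3.4) and moved to about (7.8, 4.6).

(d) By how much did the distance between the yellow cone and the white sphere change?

-2.3

The distance was about 12.3 in the first image and 10.0 in the second, so they moved 2.3 units closer together.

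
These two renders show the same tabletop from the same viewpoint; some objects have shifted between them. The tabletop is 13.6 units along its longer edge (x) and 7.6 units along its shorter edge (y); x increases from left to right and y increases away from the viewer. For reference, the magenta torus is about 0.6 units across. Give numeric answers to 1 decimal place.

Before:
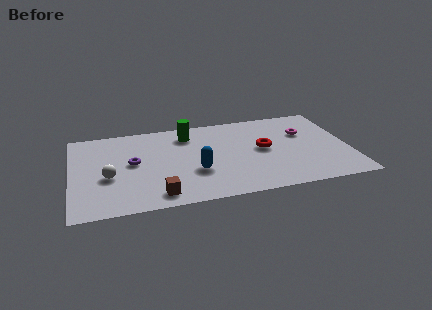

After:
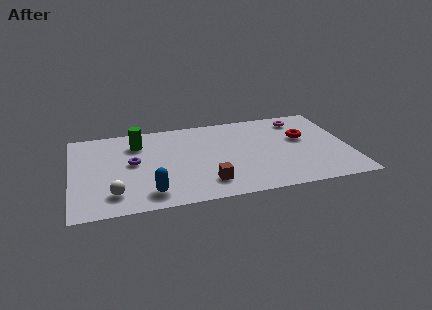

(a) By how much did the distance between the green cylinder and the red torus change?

+4.0

Before: roughly 4.2 units apart; after: 8.2. That's 4.0 units further apart.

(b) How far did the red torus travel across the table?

2.1

The red torus was near (9.4, 4.0) before and (11.4, 4.6) after, so it travelled √(2.0² + 0.6²) ≈ 2.1 units.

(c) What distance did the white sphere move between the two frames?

1.5

The white sphere was near (1.8, 3.1) before and (2.0, 1.6) after, so it travelled √(0.2² + 1.5²) ≈ 1.5 units.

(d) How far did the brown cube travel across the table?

2.5

The brown cube moved from about (4.1, 1.1) to (6.5, 1.6), a distance of √(2.4² + 0.5²) ≈ 2.5.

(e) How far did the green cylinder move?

2.5

The green cylinder moved from about (5.8, 6.1) to (3.3, 5.8), a distance of √(2.5² + 0.3²) ≈ 2.5.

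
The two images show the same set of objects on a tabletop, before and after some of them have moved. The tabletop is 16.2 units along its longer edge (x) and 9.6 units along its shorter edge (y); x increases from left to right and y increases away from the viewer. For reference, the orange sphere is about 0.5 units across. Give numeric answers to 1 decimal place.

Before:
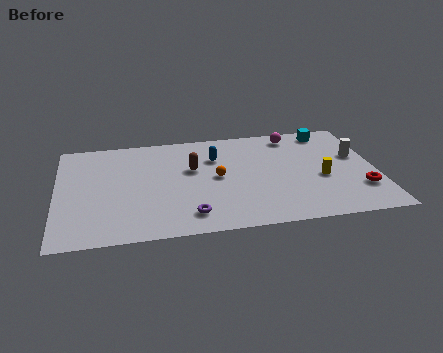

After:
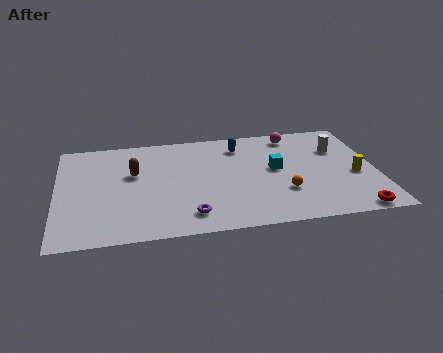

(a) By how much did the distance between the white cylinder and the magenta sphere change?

-1.2

Before: roughly 4.0 units apart; after: 2.8. That's 1.2 units closer together.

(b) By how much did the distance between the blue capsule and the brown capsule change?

+4.3

The distance was about 1.5 in the first image and 5.8 in the second, so they moved 4.3 units further apart.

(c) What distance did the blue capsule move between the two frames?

1.6

The blue capsule moved from about (8.1, 6.8) to (9.4, 7.7), a distance of √(1.3² + 0.9²) ≈ 1.6.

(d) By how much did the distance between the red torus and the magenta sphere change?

+1.5

The distance was about 6.4 in the first image and 7.9 in the second, so they moved 1.5 units further apart.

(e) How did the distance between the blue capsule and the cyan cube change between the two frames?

-3.1

They were about 6.1 units apart before and 3.0 after — 3.1 units closer together.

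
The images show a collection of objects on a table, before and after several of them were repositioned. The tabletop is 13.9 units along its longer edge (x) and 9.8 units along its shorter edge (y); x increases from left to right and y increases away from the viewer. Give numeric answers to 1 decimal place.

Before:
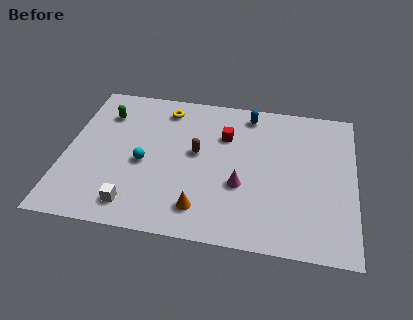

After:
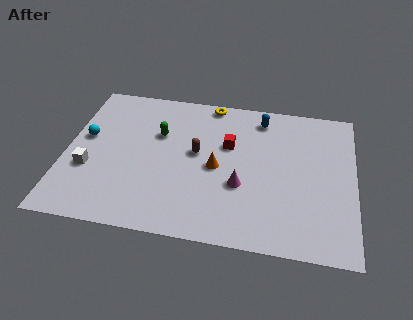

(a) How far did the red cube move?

0.6

The red cube moved from about (7.6, 6.8) to (7.8, 6.2), a distance of √(0.2² + 0.6²) ≈ 0.6.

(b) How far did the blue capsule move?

0.6

The blue capsule moved from about (8.7, 8.5) to (9.3, 8.3), a distance of √(0.6² + 0.2²) ≈ 0.6.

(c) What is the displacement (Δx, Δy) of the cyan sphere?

(-2.9, 1.3)

From the two frames, the cyan sphere sits at roughly (3.8, 4.3) before and (0.9, 5.6) after.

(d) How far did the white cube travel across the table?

3.0

The white cube was near (3.5, 1.5) before and (1.2, 3.5) after, so it travelled √(2.3² + 2.0²) ≈ 3.0 units.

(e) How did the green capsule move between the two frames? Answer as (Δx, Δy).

(2.7, -1.0)

The green capsule was at about (1.7, 7.4) and moved to about (4.4, 6.4).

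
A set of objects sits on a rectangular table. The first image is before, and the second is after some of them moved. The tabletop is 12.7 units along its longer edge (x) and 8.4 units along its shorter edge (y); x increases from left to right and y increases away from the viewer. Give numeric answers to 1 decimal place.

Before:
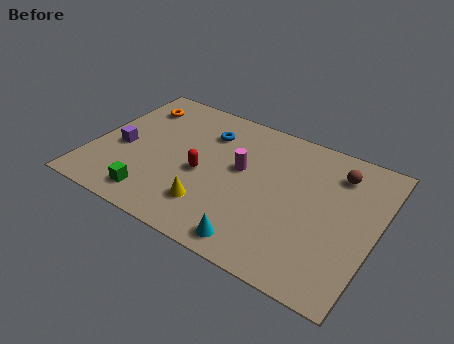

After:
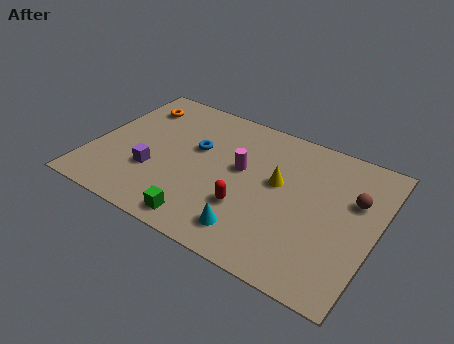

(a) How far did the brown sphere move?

1.5

The brown sphere moved from about (10.7, 6.6) to (11.6, 5.4), a distance of √(0.9² + 1.2²) ≈ 1.5.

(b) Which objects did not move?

the magenta cylinder and the orange torus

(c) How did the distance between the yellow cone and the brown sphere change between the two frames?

-3.4

Before: roughly 6.8 units apart; after: 3.4. That's 3.4 units closer together.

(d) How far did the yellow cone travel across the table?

3.8

From (5.7, 2.0) to (8.3, 4.8), the yellow cone covered √(2.6² + 2.8²) ≈ 3.8 units.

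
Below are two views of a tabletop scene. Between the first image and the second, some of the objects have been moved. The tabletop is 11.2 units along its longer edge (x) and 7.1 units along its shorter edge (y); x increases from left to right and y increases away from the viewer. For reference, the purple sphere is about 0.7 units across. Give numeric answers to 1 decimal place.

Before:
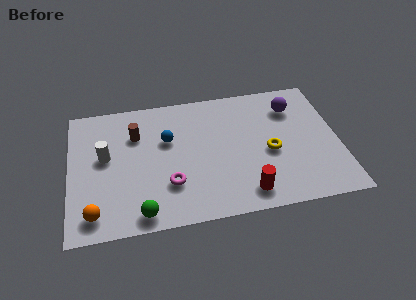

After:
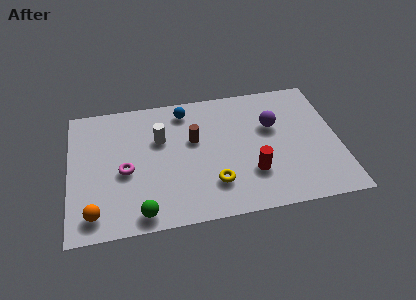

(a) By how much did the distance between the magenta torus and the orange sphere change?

-0.9

They were about 3.3 units apart before and 2.4 after — 0.9 units closer together.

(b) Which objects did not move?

the orange sphere and the green sphere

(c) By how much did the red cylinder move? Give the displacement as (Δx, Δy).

(0.3, 1.0)

The red cylinder was at about (7.2, 1.1) and moved to about (7.5, 2.1).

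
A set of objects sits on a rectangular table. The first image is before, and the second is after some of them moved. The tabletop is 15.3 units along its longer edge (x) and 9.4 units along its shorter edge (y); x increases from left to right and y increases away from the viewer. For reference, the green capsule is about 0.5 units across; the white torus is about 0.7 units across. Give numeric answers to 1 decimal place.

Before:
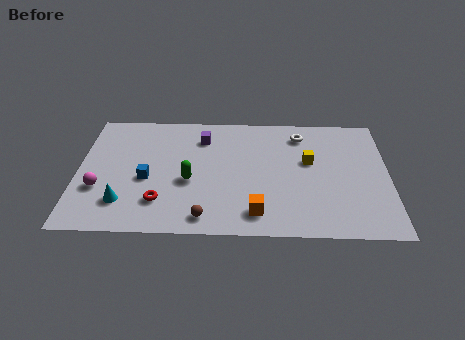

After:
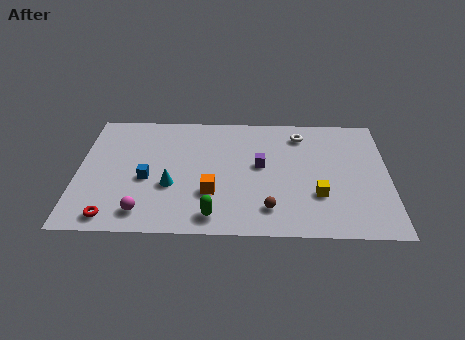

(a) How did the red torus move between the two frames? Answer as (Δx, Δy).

(-2.3, -1.2)

The red torus started near (4.1, 2.3) and ended near (1.8, 1.1).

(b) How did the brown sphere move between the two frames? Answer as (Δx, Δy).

(3.1, 0.7)

From the two frames, the brown sphere sits at roughly (6.3, 1.2) before and (9.4, 1.9) after.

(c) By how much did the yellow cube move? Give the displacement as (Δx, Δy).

(0.4, -2.6)

From the two frames, the yellow cube sits at roughly (11.4, 5.6) before and (11.8, 3.0) after.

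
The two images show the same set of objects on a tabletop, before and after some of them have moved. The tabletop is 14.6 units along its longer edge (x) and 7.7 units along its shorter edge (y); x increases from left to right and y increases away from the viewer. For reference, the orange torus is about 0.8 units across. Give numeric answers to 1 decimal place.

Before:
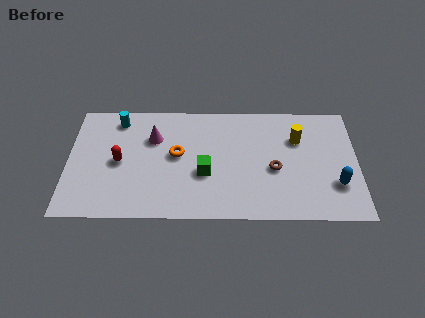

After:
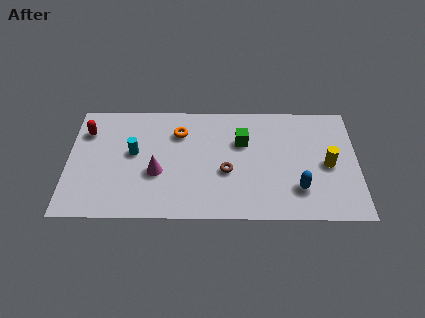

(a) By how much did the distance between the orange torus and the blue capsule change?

-1.2

The distance was about 8.2 in the first image and 7.0 in the second, so they moved 1.2 units closer together.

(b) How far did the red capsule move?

2.6

The red capsule moved from about (2.6, 3.7) to (0.9, 5.7), a distance of √(1.7² + 2.0²) ≈ 2.6.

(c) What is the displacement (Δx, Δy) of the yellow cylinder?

(1.5, -1.7)

The yellow cylinder was at about (11.6, 5.3) and moved to about (13.1, 3.6).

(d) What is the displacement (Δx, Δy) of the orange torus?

(0.1, 1.5)

The orange torus was at about (5.5, 4.2) and moved to about (5.6, 5.7).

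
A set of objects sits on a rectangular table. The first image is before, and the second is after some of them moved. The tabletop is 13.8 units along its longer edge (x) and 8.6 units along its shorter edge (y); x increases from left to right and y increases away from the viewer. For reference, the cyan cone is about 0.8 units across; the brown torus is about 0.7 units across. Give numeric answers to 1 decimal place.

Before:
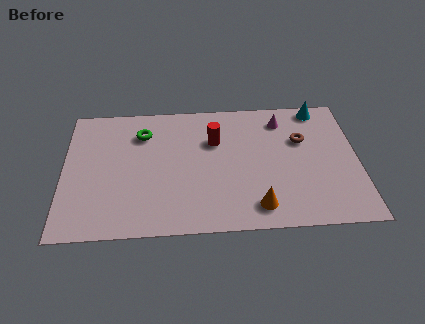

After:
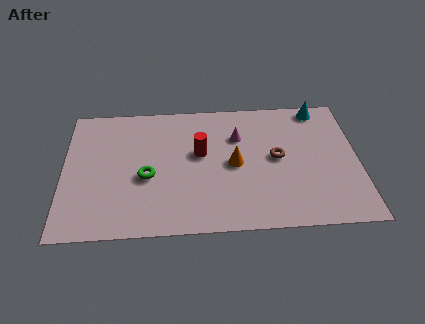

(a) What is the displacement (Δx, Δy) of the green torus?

(0.2, -2.9)

The green torus started near (3.7, 6.5) and ended near (3.9, 3.6).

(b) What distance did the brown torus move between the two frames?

1.6

The brown torus moved from about (11.2, 5.6) to (10.0, 4.5), a distance of √(1.2² + 1.1²) ≈ 1.6.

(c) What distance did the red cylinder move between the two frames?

1.1

From (7.1, 5.8) to (6.4, 5.0), the red cylinder covered √(0.7² + 0.8²) ≈ 1.1 units.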